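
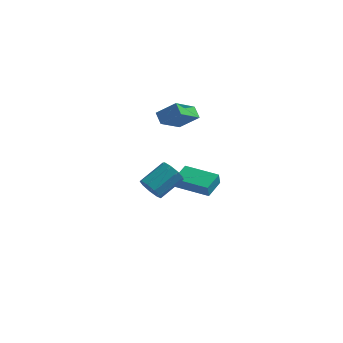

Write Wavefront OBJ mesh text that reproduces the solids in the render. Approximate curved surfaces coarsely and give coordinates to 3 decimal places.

v -2.142 3.156 -3.281
v -2.18 2.989 -2.5
v -1.813 4.443 -2.99
v -1.852 4.276 -2.208
v -0.048 2.624 -3.292
v -0.087 2.457 -2.51
v 0.28 3.911 -3
v 0.242 3.744 -2.219
v -2.722 1.283 4.005
v -1.629 1.407 4.887
v -2.038 2.664 2.963
v -0.945 2.788 3.846
v -2.295 0.732 3.554
v -1.202 0.856 4.437
v -1.611 2.113 2.513
v -0.518 2.237 3.395
v -1.536 -4.048 1.694
v -0.951 -4.151 1.188
v -0.039 -2.955 2.001
v -0.624 -2.852 2.506
v -1.284 -3.775 1.008
v -0.372 -2.579 1.821
v -1.735 -3.527 1.149
v -0.822 -2.33 1.961
v -2.093 -3.522 1.544
v -1.18 -2.326 2.357
v -2.19 -3.764 2.01
v -1.278 -2.568 2.823
v -1.982 -4.139 2.327
v -1.069 -2.942 3.14
v -1.565 -4.471 2.348
v -0.652 -3.275 3.161
v -1.134 -4.605 2.063
v -0.222 -3.409 2.876
v -0.892 -4.479 1.605
v 0.02 -3.283 2.417
f 2 4 1
f 5 2 1
f 1 4 3
f 3 5 1
f 2 8 4
f 6 2 5
f 6 8 2
f 4 8 3
f 7 5 3
f 3 8 7
f 7 6 5
f 8 6 7
f 10 12 9
f 13 10 9
f 9 12 11
f 11 13 9
f 10 16 12
f 14 10 13
f 14 16 10
f 12 16 11
f 15 13 11
f 11 16 15
f 15 14 13
f 16 14 15
f 18 17 21
f 18 21 19
f 19 21 22
f 19 22 20
f 21 17 23
f 21 23 22
f 22 23 24
f 22 24 20
f 23 17 25
f 23 25 24
f 24 25 26
f 24 26 20
f 25 17 27
f 25 27 26
f 26 27 28
f 26 28 20
f 27 17 29
f 27 29 28
f 28 29 30
f 28 30 20
f 29 17 31
f 29 31 30
f 30 31 32
f 30 32 20
f 31 17 33
f 31 33 32
f 32 33 34
f 32 34 20
f 33 17 35
f 33 35 34
f 34 35 36
f 34 36 20
f 35 17 18
f 35 18 36
f 36 18 19
f 36 19 20



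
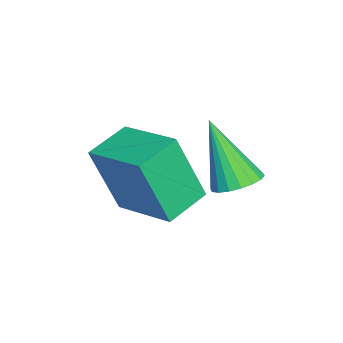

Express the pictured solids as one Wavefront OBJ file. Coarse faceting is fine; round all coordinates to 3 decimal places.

v 1.391 2.426 2.466
v 1.807 1.83 2.327
v 0.809 1.574 4.374
v 2.017 2.032 2.481
v 2.103 2.312 2.632
v 2.048 2.614 2.75
v 1.863 2.879 2.812
v 1.584 3.055 2.805
v 1.267 3.106 2.731
v 0.975 3.022 2.605
v 0.765 2.82 2.451
v 0.679 2.54 2.299
v 0.734 2.238 2.181
v 0.92 1.973 2.119
v 1.198 1.797 2.126
v 1.515 1.747 2.2
v 2.95 -0.358 2.319
v 3.039 -1.098 4.357
v 1.859 0.356 2.626
v 1.947 -0.384 4.664
v 4.073 1.144 2.816
v 4.161 0.404 4.854
v 2.981 1.858 3.123
v 3.07 1.118 5.161
f 2 1 4
f 2 4 3
f 4 1 5
f 4 5 3
f 5 1 6
f 5 6 3
f 6 1 7
f 6 7 3
f 7 1 8
f 7 8 3
f 8 1 9
f 8 9 3
f 9 1 10
f 9 10 3
f 10 1 11
f 10 11 3
f 11 1 12
f 11 12 3
f 12 1 13
f 12 13 3
f 13 1 14
f 13 14 3
f 14 1 15
f 14 15 3
f 15 1 16
f 15 16 3
f 16 1 2
f 16 2 3
f 18 20 17
f 21 18 17
f 17 20 19
f 19 21 17
f 18 24 20
f 22 18 21
f 22 24 18
f 20 24 19
f 23 21 19
f 19 24 23
f 23 22 21
f 24 22 23



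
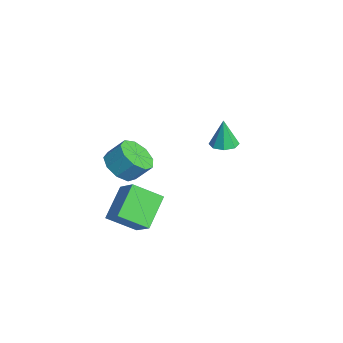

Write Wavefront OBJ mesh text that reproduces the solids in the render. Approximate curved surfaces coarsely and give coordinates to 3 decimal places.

v 1.404 -2.381 -1.296
v 2.475 -2.046 -0.459
v 1.665 -1.02 -2.174
v 2.736 -0.685 -1.337
v 2.584 -3.335 -2.423
v 3.655 -3 -1.586
v 2.845 -1.974 -3.301
v 3.916 -1.639 -2.464
v 0.164 -2.108 -0.787
v 0.599 -1.489 -1.455
v 0.892 -0.752 -0.581
v 0.456 -1.372 0.087
v -0.066 -1.32 -1.375
v 0.227 -0.583 -0.501
v -0.624 -1.52 -1.02
v -0.331 -0.783 -0.146
v -0.813 -1.995 -0.555
v -0.52 -1.258 0.319
v -0.545 -2.524 -0.2
v -0.253 -1.787 0.674
v 0.054 -2.858 -0.119
v 0.347 -2.121 0.755
v 0.705 -2.841 -0.35
v 0.997 -2.104 0.524
v 1.102 -2.482 -0.786
v 1.395 -1.745 0.088
v 1.061 -1.948 -1.223
v 1.353 -1.211 -0.349
v -2.957 3.672 -2.154
v -2.31 4.03 -2.113
v -3.043 3.648 -0.566
v -2.753 4.383 -2.132
v -3.315 4.32 -2.163
v -3.667 3.877 -2.189
v -3.603 3.314 -2.194
v -3.16 2.961 -2.176
v -2.599 3.025 -2.144
v -2.247 3.468 -2.118
f 2 4 1
f 5 2 1
f 1 4 3
f 3 5 1
f 2 8 4
f 6 2 5
f 6 8 2
f 4 8 3
f 7 5 3
f 3 8 7
f 7 6 5
f 8 6 7
f 10 9 13
f 10 13 11
f 11 13 14
f 11 14 12
f 13 9 15
f 13 15 14
f 14 15 16
f 14 16 12
f 15 9 17
f 15 17 16
f 16 17 18
f 16 18 12
f 17 9 19
f 17 19 18
f 18 19 20
f 18 20 12
f 19 9 21
f 19 21 20
f 20 21 22
f 20 22 12
f 21 9 23
f 21 23 22
f 22 23 24
f 22 24 12
f 23 9 25
f 23 25 24
f 24 25 26
f 24 26 12
f 25 9 27
f 25 27 26
f 26 27 28
f 26 28 12
f 27 9 10
f 27 10 28
f 28 10 11
f 28 11 12
f 30 29 32
f 30 32 31
f 32 29 33
f 32 33 31
f 33 29 34
f 33 34 31
f 34 29 35
f 34 35 31
f 35 29 36
f 35 36 31
f 36 29 37
f 36 37 31
f 37 29 38
f 37 38 31
f 38 29 30
f 38 30 31



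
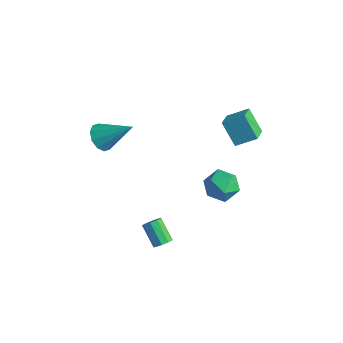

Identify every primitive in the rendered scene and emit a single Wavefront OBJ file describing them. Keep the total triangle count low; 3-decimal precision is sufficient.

v 2.883 2.869 1.915
v 1.885 2.817 3.165
v 3.631 3.739 2.548
v 2.633 3.687 3.798
v 3.567 1.913 2.422
v 2.569 1.861 3.672
v 4.315 2.783 3.055
v 3.317 2.731 4.305
v 3.528 1.826 -1.558
v 4.269 1.691 -0.794
v 2.471 0.729 -0.726
v 3.212 0.594 0.038
v 2.705 1.534 -0.057
v 3.358 2.212 -0.572
v 3.382 0.208 -0.948
v 4.035 0.886 -1.463
v 4.179 0.691 -0.418
v 3.761 1.511 0.133
v 2.979 0.909 -1.653
v 2.561 1.729 -1.102
v 2.716 -2.229 -4.139
v 2.998 -2.558 -3.784
v 1.907 -2.439 -2.806
v 1.624 -2.111 -3.161
v 3.091 -2.191 -3.725
v 2 -2.072 -2.747
v 3.008 -1.842 -3.86
v 1.917 -1.723 -2.882
v 2.788 -1.674 -4.125
v 1.697 -1.555 -3.148
v 2.535 -1.767 -4.397
v 1.443 -1.648 -3.419
v 2.366 -2.076 -4.548
v 1.274 -1.957 -3.57
v 2.361 -2.456 -4.508
v 1.269 -2.338 -3.53
v 2.521 -2.731 -4.295
v 1.43 -2.612 -3.317
v 2.773 -2.771 -4.009
v 1.682 -2.652 -3.031
v -1.45 -2.955 2.438
v -0.901 -3.655 2.41
v -0.07 -1.925 3.742
v -0.765 -3.316 1.999
v -0.891 -2.839 1.755
v -1.23 -2.407 1.772
v -1.653 -2.183 2.043
v -1.999 -2.255 2.465
v -2.135 -2.594 2.877
v -2.009 -3.071 3.12
v -1.67 -3.503 3.103
v -1.247 -3.727 2.832
f 2 4 1
f 5 2 1
f 1 4 3
f 3 5 1
f 2 8 4
f 6 2 5
f 6 8 2
f 4 8 3
f 7 5 3
f 3 8 7
f 7 6 5
f 8 6 7
f 9 20 14
f 9 14 10
f 9 10 16
f 9 16 19
f 9 19 20
f 10 14 18
f 14 20 13
f 20 19 11
f 19 16 15
f 16 10 17
f 12 18 13
f 12 13 11
f 12 11 15
f 12 15 17
f 12 17 18
f 13 18 14
f 11 13 20
f 15 11 19
f 17 15 16
f 18 17 10
f 22 21 25
f 22 25 23
f 23 25 26
f 23 26 24
f 25 21 27
f 25 27 26
f 26 27 28
f 26 28 24
f 27 21 29
f 27 29 28
f 28 29 30
f 28 30 24
f 29 21 31
f 29 31 30
f 30 31 32
f 30 32 24
f 31 21 33
f 31 33 32
f 32 33 34
f 32 34 24
f 33 21 35
f 33 35 34
f 34 35 36
f 34 36 24
f 35 21 37
f 35 37 36
f 36 37 38
f 36 38 24
f 37 21 39
f 37 39 38
f 38 39 40
f 38 40 24
f 39 21 22
f 39 22 40
f 40 22 23
f 40 23 24
f 42 41 44
f 42 44 43
f 44 41 45
f 44 45 43
f 45 41 46
f 45 46 43
f 46 41 47
f 46 47 43
f 47 41 48
f 47 48 43
f 48 41 49
f 48 49 43
f 49 41 50
f 49 50 43
f 50 41 51
f 50 51 43
f 51 41 52
f 51 52 43
f 52 41 42
f 52 42 43



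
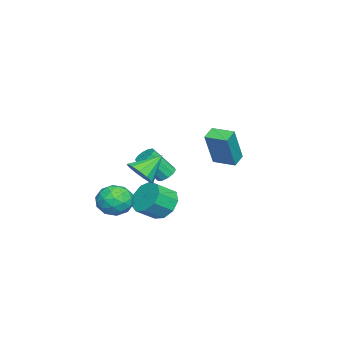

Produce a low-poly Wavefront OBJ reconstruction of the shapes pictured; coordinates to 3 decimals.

v 1.884 3.206 2.718
v 2.708 2.973 4.7
v 2.194 4.397 2.729
v 3.018 4.163 4.712
v 2.622 3.017 2.388
v 3.446 2.783 4.371
v 2.932 4.207 2.4
v 3.756 3.974 4.382
v -0.953 -1.754 -0.49
v -0.183 -1.546 0.027
v -1.907 -0.806 0.55
v -0.219 -1.167 -0.35
v -0.487 -0.975 -0.772
v -0.903 -1.03 -1.104
v -1.335 -1.315 -1.241
v -1.646 -1.739 -1.139
v -1.737 -2.168 -0.832
v -1.578 -2.465 -0.416
v -1.221 -2.536 -0.023
v -0.779 -2.359 0.221
v -0.392 -1.99 0.24
v -0.532 -2.05 -2.235
v 0.523 -1.854 -2.231
v -0.223 -3.726 -1.909
v 0.832 -3.53 -1.905
v 0.213 -3.148 -1.117
v 0.022 -2.112 -1.319
v 0.278 -3.468 -2.821
v 0.087 -2.432 -3.023
v 1.023 -2.731 -2.594
v 0.983 -2.533 -1.541
v -0.683 -3.047 -2.599
v -0.723 -2.849 -1.546
v -0.032 -1.805 -2.262
v 0.332 -3.775 -1.878
v -0.032 -3.55 -1.415
v 0.588 -3.436 -1.413
v -0.326 -1.956 -1.725
v 0.294 -1.842 -1.723
v 0.112 -2.602 -1.068
v 0.006 -3.738 -2.417
v 0.626 -3.624 -2.415
v -0.288 -2.144 -2.727
v 0.332 -2.03 -2.725
v 0.188 -2.978 -3.072
v 0.882 -2.205 -2.473
v 1.064 -3.19 -2.281
v 0.738 -3.154 -2.82
v 0.626 -2.545 -2.938
v 0.859 -2.089 -1.854
v 1.041 -3.074 -1.662
v 0.677 -2.85 -1.199
v 0.565 -2.241 -1.317
v 1.153 -2.604 -2.067
v -0.741 -2.506 -2.478
v -0.559 -3.491 -2.286
v -0.265 -3.339 -2.823
v -0.377 -2.73 -2.941
v -0.764 -2.39 -1.859
v -0.582 -3.375 -1.667
v -0.326 -3.035 -1.202
v -0.438 -2.426 -1.32
v -0.853 -2.976 -2.073
v -1.862 -0.707 -2.993
v -1.343 -1.069 -3.868
v -0.58 -1.875 -3.082
v -1.098 -1.513 -2.207
v -0.996 -0.476 -3.597
v -0.233 -1.282 -2.811
v -1.055 0.009 -3.043
v -0.291 -0.797 -2.257
v -1.49 0.159 -2.465
v -0.727 -0.647 -1.679
v -2.1 -0.096 -2.135
v -1.337 -0.902 -1.349
v -2.598 -0.637 -2.206
v -1.835 -1.443 -1.42
v -2.751 -1.211 -2.645
v -1.988 -2.017 -1.859
v -2.489 -1.549 -3.247
v -1.725 -2.355 -2.461
v -1.932 -1.493 -3.73
v -1.169 -2.299 -2.944
v -4.154 -1.207 -1.839
v -3.755 -1.551 -2.203
v -3.327 -2.638 -0.704
v -3.726 -2.293 -0.341
v -3.55 -1.252 -2.045
v -3.122 -2.339 -0.546
v -3.575 -0.936 -1.808
v -3.147 -2.023 -0.31
v -3.821 -0.723 -1.584
v -3.393 -1.81 -0.085
v -4.195 -0.695 -1.457
v -3.767 -1.782 0.042
v -4.553 -0.862 -1.476
v -4.125 -1.949 0.023
v -4.758 -1.161 -1.634
v -4.33 -2.248 -0.135
v -4.733 -1.477 -1.87
v -4.305 -2.564 -0.372
v -4.487 -1.69 -2.095
v -4.059 -2.777 -0.596
v -4.113 -1.718 -2.222
v -3.685 -2.805 -0.723
f 2 4 1
f 5 2 1
f 1 4 3
f 3 5 1
f 2 8 4
f 6 2 5
f 6 8 2
f 4 8 3
f 7 5 3
f 3 8 7
f 7 6 5
f 8 6 7
f 10 9 12
f 10 12 11
f 12 9 13
f 12 13 11
f 13 9 14
f 13 14 11
f 14 9 15
f 14 15 11
f 15 9 16
f 15 16 11
f 16 9 17
f 16 17 11
f 17 9 18
f 17 18 11
f 18 9 19
f 18 19 11
f 19 9 20
f 19 20 11
f 20 9 21
f 20 21 11
f 21 9 10
f 21 10 11
f 22 59 38
f 59 33 62
f 38 62 27
f 59 62 38
f 22 38 34
f 38 27 39
f 34 39 23
f 38 39 34
f 22 34 43
f 34 23 44
f 43 44 29
f 34 44 43
f 22 43 55
f 43 29 58
f 55 58 32
f 43 58 55
f 22 55 59
f 55 32 63
f 59 63 33
f 55 63 59
f 23 39 50
f 39 27 53
f 50 53 31
f 39 53 50
f 27 62 40
f 62 33 61
f 40 61 26
f 62 61 40
f 33 63 60
f 63 32 56
f 60 56 24
f 63 56 60
f 32 58 57
f 58 29 45
f 57 45 28
f 58 45 57
f 29 44 49
f 44 23 46
f 49 46 30
f 44 46 49
f 25 51 37
f 51 31 52
f 37 52 26
f 51 52 37
f 25 37 35
f 37 26 36
f 35 36 24
f 37 36 35
f 25 35 42
f 35 24 41
f 42 41 28
f 35 41 42
f 25 42 47
f 42 28 48
f 47 48 30
f 42 48 47
f 25 47 51
f 47 30 54
f 51 54 31
f 47 54 51
f 26 52 40
f 52 31 53
f 40 53 27
f 52 53 40
f 24 36 60
f 36 26 61
f 60 61 33
f 36 61 60
f 28 41 57
f 41 24 56
f 57 56 32
f 41 56 57
f 30 48 49
f 48 28 45
f 49 45 29
f 48 45 49
f 31 54 50
f 54 30 46
f 50 46 23
f 54 46 50
f 65 64 68
f 65 68 66
f 66 68 69
f 66 69 67
f 68 64 70
f 68 70 69
f 69 70 71
f 69 71 67
f 70 64 72
f 70 72 71
f 71 72 73
f 71 73 67
f 72 64 74
f 72 74 73
f 73 74 75
f 73 75 67
f 74 64 76
f 74 76 75
f 75 76 77
f 75 77 67
f 76 64 78
f 76 78 77
f 77 78 79
f 77 79 67
f 78 64 80
f 78 80 79
f 79 80 81
f 79 81 67
f 80 64 82
f 80 82 81
f 81 82 83
f 81 83 67
f 82 64 65
f 82 65 83
f 83 65 66
f 83 66 67
f 85 84 88
f 85 88 86
f 86 88 89
f 86 89 87
f 88 84 90
f 88 90 89
f 89 90 91
f 89 91 87
f 90 84 92
f 90 92 91
f 91 92 93
f 91 93 87
f 92 84 94
f 92 94 93
f 93 94 95
f 93 95 87
f 94 84 96
f 94 96 95
f 95 96 97
f 95 97 87
f 96 84 98
f 96 98 97
f 97 98 99
f 97 99 87
f 98 84 100
f 98 100 99
f 99 100 101
f 99 101 87
f 100 84 102
f 100 102 101
f 101 102 103
f 101 103 87
f 102 84 104
f 102 104 103
f 103 104 105
f 103 105 87
f 104 84 85
f 104 85 105
f 105 85 86
f 105 86 87



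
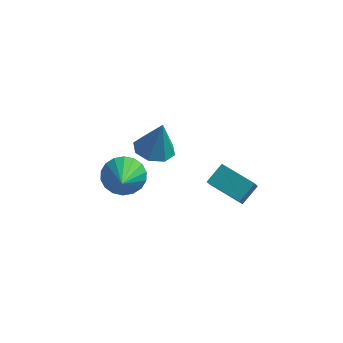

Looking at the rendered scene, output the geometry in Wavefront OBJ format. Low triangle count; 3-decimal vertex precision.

v 1.371 -3.754 1.637
v 1.817 -2.949 2.258
v 1.379 -3.231 0.954
v 1.825 -2.426 1.575
v 2.955 -4.314 1.225
v 3.401 -3.509 1.846
v 2.963 -3.791 0.542
v 3.409 -2.986 1.163
v -1.113 -3.181 2.756
v -0.483 -2.506 2.584
v -0.747 -3.099 4.424
v -1.139 -2.243 2.715
v -1.781 -2.529 2.87
v -2.031 -3.198 2.958
v -1.744 -3.857 2.928
v -1.087 -4.12 2.797
v -0.446 -3.833 2.642
v -0.195 -3.165 2.553
v -2.783 -2.345 -0.389
v -1.841 -1.968 -0.215
v -2.317 -4.035 0.749
v -2.084 -1.799 0.135
v -2.466 -1.739 0.381
v -2.911 -1.799 0.474
v -3.331 -1.967 0.396
v -3.642 -2.21 0.163
v -3.782 -2.479 -0.179
v -3.725 -2.723 -0.564
v -3.482 -2.891 -0.913
v -3.1 -2.952 -1.159
v -2.655 -2.892 -1.253
v -2.236 -2.724 -1.175
v -1.925 -2.481 -0.942
v -1.784 -2.211 -0.599
f 2 4 1
f 5 2 1
f 1 4 3
f 3 5 1
f 2 8 4
f 6 2 5
f 6 8 2
f 4 8 3
f 7 5 3
f 3 8 7
f 7 6 5
f 8 6 7
f 10 9 12
f 10 12 11
f 12 9 13
f 12 13 11
f 13 9 14
f 13 14 11
f 14 9 15
f 14 15 11
f 15 9 16
f 15 16 11
f 16 9 17
f 16 17 11
f 17 9 18
f 17 18 11
f 18 9 10
f 18 10 11
f 20 19 22
f 20 22 21
f 22 19 23
f 22 23 21
f 23 19 24
f 23 24 21
f 24 19 25
f 24 25 21
f 25 19 26
f 25 26 21
f 26 19 27
f 26 27 21
f 27 19 28
f 27 28 21
f 28 19 29
f 28 29 21
f 29 19 30
f 29 30 21
f 30 19 31
f 30 31 21
f 31 19 32
f 31 32 21
f 32 19 33
f 32 33 21
f 33 19 34
f 33 34 21
f 34 19 20
f 34 20 21



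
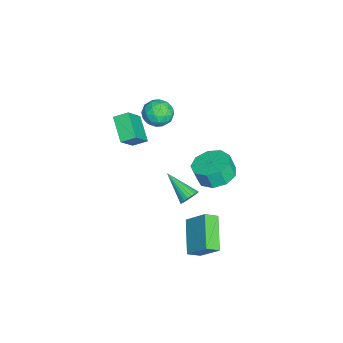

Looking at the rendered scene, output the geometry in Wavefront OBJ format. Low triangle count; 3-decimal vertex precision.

v 1.754 0.641 1.415
v 2.818 0.537 1.369
v 2.83 0.215 2.379
v 1.766 0.319 2.425
v 2.641 1.214 1.587
v 2.654 0.892 2.597
v 2.049 1.622 1.724
v 2.062 1.3 2.734
v 1.319 1.571 1.717
v 1.332 1.249 2.727
v 0.793 1.085 1.568
v 0.805 0.763 2.578
v 0.716 0.391 1.348
v 0.728 0.069 2.358
v 1.124 -0.186 1.159
v 1.137 -0.508 2.169
v 1.828 -0.376 1.09
v 1.84 -0.698 2.1
v 2.497 -0.09 1.173
v 2.509 -0.412 2.183
v 1.39 -0.267 -3.149
v 1.731 -0.935 -2.707
v 1.91 0.767 -1.987
v 2.251 0.099 -1.546
v 3.229 -0.019 -4.194
v 3.57 -0.687 -3.753
v 3.749 1.015 -3.033
v 4.09 0.347 -2.591
v -3.553 -2.318 0.803
v -2.759 -2.379 1.293
v -4.061 -3.581 1.467
v -3.267 -3.642 1.957
v -3.876 -2.955 2.138
v -3.562 -2.175 1.727
v -3.258 -3.785 1.033
v -2.944 -3.005 0.622
v -2.576 -3.286 1.435
v -2.958 -2.773 2.119
v -3.862 -3.187 0.641
v -4.244 -2.674 1.325
v -3.112 -2.238 0.99
v -3.708 -3.722 1.77
v -4.067 -3.319 1.876
v -3.6 -3.355 2.165
v -3.584 -2.118 1.245
v -3.117 -2.154 1.533
v -3.774 -2.492 2.03
v -3.703 -3.806 1.227
v -3.236 -3.842 1.515
v -3.22 -2.605 0.595
v -2.753 -2.641 0.884
v -3.046 -3.468 0.73
v -2.537 -2.807 1.362
v -2.836 -3.549 1.752
v -2.83 -3.633 1.208
v -2.646 -3.174 0.967
v -2.762 -2.505 1.763
v -3.06 -3.248 2.153
v -3.419 -2.844 2.259
v -3.234 -2.385 2.018
v -2.654 -3.038 1.847
v -3.76 -2.712 0.607
v -4.058 -3.455 0.997
v -3.586 -3.575 0.742
v -3.401 -3.116 0.501
v -3.984 -2.411 1.008
v -4.283 -3.153 1.398
v -4.174 -2.786 1.793
v -3.99 -2.327 1.552
v -4.166 -2.922 0.913
v 3.99 -0.529 1.62
v 4.467 -0.755 1.836
v 2.99 -1.771 2.54
v 4.413 -0.591 1.998
v 4.285 -0.416 2.095
v 4.107 -0.261 2.11
v 3.908 -0.152 2.04
v 3.723 -0.109 1.898
v 3.585 -0.138 1.708
v 3.516 -0.235 1.502
v 3.53 -0.383 1.318
v 3.623 -0.556 1.185
v 3.78 -0.725 1.128
v 3.973 -0.859 1.156
v 4.169 -0.937 1.264
v 4.334 -0.944 1.434
v 4.439 -0.88 1.636
v -0.853 -4.394 2.977
v 0.167 -4.871 4.21
v -0.94 -3.613 3.351
v 0.08 -4.091 4.584
v 0.42 -3.849 2.136
v 1.44 -4.327 3.369
v 0.333 -3.069 2.51
v 1.353 -3.546 3.743
f 2 1 5
f 2 5 3
f 3 5 6
f 3 6 4
f 5 1 7
f 5 7 6
f 6 7 8
f 6 8 4
f 7 1 9
f 7 9 8
f 8 9 10
f 8 10 4
f 9 1 11
f 9 11 10
f 10 11 12
f 10 12 4
f 11 1 13
f 11 13 12
f 12 13 14
f 12 14 4
f 13 1 15
f 13 15 14
f 14 15 16
f 14 16 4
f 15 1 17
f 15 17 16
f 16 17 18
f 16 18 4
f 17 1 19
f 17 19 18
f 18 19 20
f 18 20 4
f 19 1 2
f 19 2 20
f 20 2 3
f 20 3 4
f 22 24 21
f 25 22 21
f 21 24 23
f 23 25 21
f 22 28 24
f 26 22 25
f 26 28 22
f 24 28 23
f 27 25 23
f 23 28 27
f 27 26 25
f 28 26 27
f 29 66 45
f 66 40 69
f 45 69 34
f 66 69 45
f 29 45 41
f 45 34 46
f 41 46 30
f 45 46 41
f 29 41 50
f 41 30 51
f 50 51 36
f 41 51 50
f 29 50 62
f 50 36 65
f 62 65 39
f 50 65 62
f 29 62 66
f 62 39 70
f 66 70 40
f 62 70 66
f 30 46 57
f 46 34 60
f 57 60 38
f 46 60 57
f 34 69 47
f 69 40 68
f 47 68 33
f 69 68 47
f 40 70 67
f 70 39 63
f 67 63 31
f 70 63 67
f 39 65 64
f 65 36 52
f 64 52 35
f 65 52 64
f 36 51 56
f 51 30 53
f 56 53 37
f 51 53 56
f 32 58 44
f 58 38 59
f 44 59 33
f 58 59 44
f 32 44 42
f 44 33 43
f 42 43 31
f 44 43 42
f 32 42 49
f 42 31 48
f 49 48 35
f 42 48 49
f 32 49 54
f 49 35 55
f 54 55 37
f 49 55 54
f 32 54 58
f 54 37 61
f 58 61 38
f 54 61 58
f 33 59 47
f 59 38 60
f 47 60 34
f 59 60 47
f 31 43 67
f 43 33 68
f 67 68 40
f 43 68 67
f 35 48 64
f 48 31 63
f 64 63 39
f 48 63 64
f 37 55 56
f 55 35 52
f 56 52 36
f 55 52 56
f 38 61 57
f 61 37 53
f 57 53 30
f 61 53 57
f 72 71 74
f 72 74 73
f 74 71 75
f 74 75 73
f 75 71 76
f 75 76 73
f 76 71 77
f 76 77 73
f 77 71 78
f 77 78 73
f 78 71 79
f 78 79 73
f 79 71 80
f 79 80 73
f 80 71 81
f 80 81 73
f 81 71 82
f 81 82 73
f 82 71 83
f 82 83 73
f 83 71 84
f 83 84 73
f 84 71 85
f 84 85 73
f 85 71 86
f 85 86 73
f 86 71 87
f 86 87 73
f 87 71 72
f 87 72 73
f 89 91 88
f 92 89 88
f 88 91 90
f 90 92 88
f 89 95 91
f 93 89 92
f 93 95 89
f 91 95 90
f 94 92 90
f 90 95 94
f 94 93 92
f 95 93 94



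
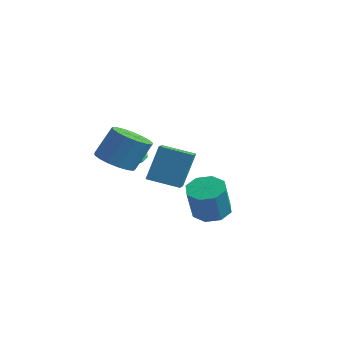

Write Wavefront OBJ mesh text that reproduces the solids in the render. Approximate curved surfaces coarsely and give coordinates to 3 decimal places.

v 3.206 -0.04 -3.29
v 4.068 0.382 -3.293
v 4.436 -0.359 -1.593
v 3.574 -0.78 -1.59
v 3.548 0.807 -2.995
v 3.916 0.067 -1.295
v 2.828 0.736 -2.87
v 3.196 -0.004 -1.17
v 2.329 0.211 -2.991
v 2.697 -0.53 -1.291
v 2.344 -0.461 -3.287
v 2.712 -1.202 -1.587
v 2.864 -0.887 -3.585
v 3.232 -1.627 -1.885
v 3.584 -0.816 -3.71
v 3.952 -1.556 -2.01
v 4.083 -0.29 -3.589
v 4.451 -1.031 -1.889
v -2.238 0.091 -1.49
v -1.633 0.406 -1.388
v -2.122 -0.491 -0.39
v -1.94 0.653 -1.225
v -2.36 0.686 -1.163
v -2.734 0.491 -1.226
v -2.919 0.143 -1.39
v -2.843 -0.224 -1.593
v -2.537 -0.472 -1.756
v -2.116 -0.504 -1.818
v -1.742 -0.31 -1.754
v -1.558 0.038 -1.59
v -0.808 -2.381 -0.755
v -0.186 -1.669 -1.257
v 0.209 -0.907 0.314
v -0.412 -1.619 0.815
v -0.647 -1.446 -1.25
v -0.252 -0.684 0.321
v -1.144 -1.437 -1.129
v -0.749 -0.675 0.442
v -1.565 -1.644 -0.923
v -1.17 -0.882 0.648
v -1.812 -2.02 -0.678
v -1.417 -1.258 0.893
v -1.829 -2.479 -0.451
v -1.434 -1.717 1.12
v -1.612 -2.915 -0.294
v -1.217 -2.153 1.277
v -1.21 -3.229 -0.243
v -0.815 -2.467 1.328
v -0.717 -3.349 -0.309
v -0.322 -2.587 1.262
v -0.244 -3.247 -0.477
v 0.151 -2.485 1.094
v 0.1 -2.947 -0.709
v 0.495 -2.185 0.862
v 0.235 -2.517 -0.952
v 0.631 -1.755 0.619
v 0.132 -2.056 -1.15
v 0.528 -1.294 0.421
v -2.722 1.259 -3.38
v -2.621 2.035 -1.377
v -3.361 2.058 -3.657
v -3.26 2.834 -1.655
v -1.32 2.226 -3.825
v -1.219 3.002 -1.823
v -1.959 3.025 -4.103
v -1.858 3.801 -2.1
f 2 1 5
f 2 5 3
f 3 5 6
f 3 6 4
f 5 1 7
f 5 7 6
f 6 7 8
f 6 8 4
f 7 1 9
f 7 9 8
f 8 9 10
f 8 10 4
f 9 1 11
f 9 11 10
f 10 11 12
f 10 12 4
f 11 1 13
f 11 13 12
f 12 13 14
f 12 14 4
f 13 1 15
f 13 15 14
f 14 15 16
f 14 16 4
f 15 1 17
f 15 17 16
f 16 17 18
f 16 18 4
f 17 1 2
f 17 2 18
f 18 2 3
f 18 3 4
f 20 19 22
f 20 22 21
f 22 19 23
f 22 23 21
f 23 19 24
f 23 24 21
f 24 19 25
f 24 25 21
f 25 19 26
f 25 26 21
f 26 19 27
f 26 27 21
f 27 19 28
f 27 28 21
f 28 19 29
f 28 29 21
f 29 19 30
f 29 30 21
f 30 19 20
f 30 20 21
f 32 31 35
f 32 35 33
f 33 35 36
f 33 36 34
f 35 31 37
f 35 37 36
f 36 37 38
f 36 38 34
f 37 31 39
f 37 39 38
f 38 39 40
f 38 40 34
f 39 31 41
f 39 41 40
f 40 41 42
f 40 42 34
f 41 31 43
f 41 43 42
f 42 43 44
f 42 44 34
f 43 31 45
f 43 45 44
f 44 45 46
f 44 46 34
f 45 31 47
f 45 47 46
f 46 47 48
f 46 48 34
f 47 31 49
f 47 49 48
f 48 49 50
f 48 50 34
f 49 31 51
f 49 51 50
f 50 51 52
f 50 52 34
f 51 31 53
f 51 53 52
f 52 53 54
f 52 54 34
f 53 31 55
f 53 55 54
f 54 55 56
f 54 56 34
f 55 31 57
f 55 57 56
f 56 57 58
f 56 58 34
f 57 31 32
f 57 32 58
f 58 32 33
f 58 33 34
f 60 62 59
f 63 60 59
f 59 62 61
f 61 63 59
f 60 66 62
f 64 60 63
f 64 66 60
f 62 66 61
f 65 63 61
f 61 66 65
f 65 64 63
f 66 64 65



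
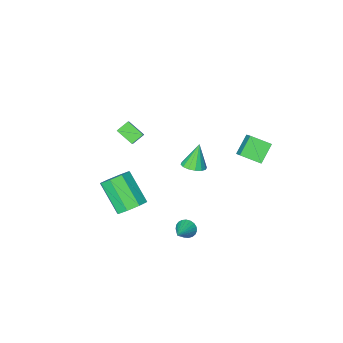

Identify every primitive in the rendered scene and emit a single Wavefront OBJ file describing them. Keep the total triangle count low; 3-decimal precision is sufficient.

v 0.575 -3.145 1.084
v 0.996 -4.072 1.7
v -0.143 -3.169 1.539
v 0.279 -4.096 2.155
v 0.961 -2.544 1.725
v 1.383 -3.471 2.341
v 0.244 -2.568 2.18
v 0.665 -3.495 2.796
v -4.248 0.833 2.804
v -3.772 1.957 3.791
v -5.107 1.62 2.323
v -4.631 2.743 3.311
v -3.349 1.257 1.889
v -2.873 2.38 2.877
v -4.208 2.043 1.409
v -3.732 3.167 2.396
v -1.15 0.495 1.23
v -0.755 -0.107 1.252
v -1.67 0.205 2.65
v -0.533 0.16 1.387
v -0.476 0.516 1.481
v -0.599 0.867 1.508
v -0.87 1.118 1.46
v -1.217 1.202 1.35
v -1.545 1.097 1.208
v -1.767 0.83 1.072
v -1.824 0.474 0.979
v -1.701 0.124 0.952
v -1.43 -0.127 1
v -1.083 -0.212 1.11
v 2.862 0.906 -0.164
v 3.773 1.031 -0.155
v 3.97 -0.501 1.312
v 3.058 -0.626 1.304
v 3.441 1.437 0.314
v 3.638 -0.094 1.781
v 2.77 1.533 0.503
v 2.966 0.001 1.97
v 2.152 1.261 0.302
v 2.349 -0.271 1.769
v 1.95 0.781 -0.172
v 2.147 -0.751 1.295
v 2.282 0.374 -0.641
v 2.479 -1.157 0.826
v 2.954 0.279 -0.83
v 3.15 -1.253 0.637
v 3.571 0.551 -0.629
v 3.768 -0.981 0.838
v 0.467 2.49 -1.849
v 0.817 2.429 -2.333
v 1.493 3.31 -1.211
v 0.687 2.635 -2.388
v 0.52 2.815 -2.351
v 0.343 2.94 -2.227
v 0.187 2.987 -2.037
v 0.08 2.948 -1.815
v 0.04 2.83 -1.599
v 0.074 2.653 -1.426
v 0.175 2.448 -1.327
v 0.327 2.25 -1.317
v 0.504 2.094 -1.4
v 0.673 2.007 -1.56
v 0.808 2.003 -1.771
v 0.883 2.083 -1.995
v 0.886 2.234 -2.193
f 2 4 1
f 5 2 1
f 1 4 3
f 3 5 1
f 2 8 4
f 6 2 5
f 6 8 2
f 4 8 3
f 7 5 3
f 3 8 7
f 7 6 5
f 8 6 7
f 10 12 9
f 13 10 9
f 9 12 11
f 11 13 9
f 10 16 12
f 14 10 13
f 14 16 10
f 12 16 11
f 15 13 11
f 11 16 15
f 15 14 13
f 16 14 15
f 18 17 20
f 18 20 19
f 20 17 21
f 20 21 19
f 21 17 22
f 21 22 19
f 22 17 23
f 22 23 19
f 23 17 24
f 23 24 19
f 24 17 25
f 24 25 19
f 25 17 26
f 25 26 19
f 26 17 27
f 26 27 19
f 27 17 28
f 27 28 19
f 28 17 29
f 28 29 19
f 29 17 30
f 29 30 19
f 30 17 18
f 30 18 19
f 32 31 35
f 32 35 33
f 33 35 36
f 33 36 34
f 35 31 37
f 35 37 36
f 36 37 38
f 36 38 34
f 37 31 39
f 37 39 38
f 38 39 40
f 38 40 34
f 39 31 41
f 39 41 40
f 40 41 42
f 40 42 34
f 41 31 43
f 41 43 42
f 42 43 44
f 42 44 34
f 43 31 45
f 43 45 44
f 44 45 46
f 44 46 34
f 45 31 47
f 45 47 46
f 46 47 48
f 46 48 34
f 47 31 32
f 47 32 48
f 48 32 33
f 48 33 34
f 50 49 52
f 50 52 51
f 52 49 53
f 52 53 51
f 53 49 54
f 53 54 51
f 54 49 55
f 54 55 51
f 55 49 56
f 55 56 51
f 56 49 57
f 56 57 51
f 57 49 58
f 57 58 51
f 58 49 59
f 58 59 51
f 59 49 60
f 59 60 51
f 60 49 61
f 60 61 51
f 61 49 62
f 61 62 51
f 62 49 63
f 62 63 51
f 63 49 64
f 63 64 51
f 64 49 65
f 64 65 51
f 65 49 50
f 65 50 51



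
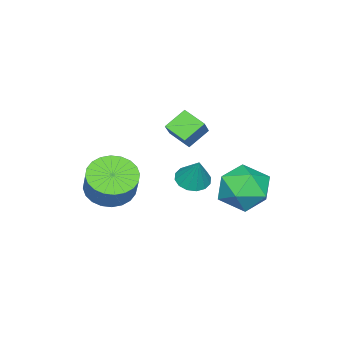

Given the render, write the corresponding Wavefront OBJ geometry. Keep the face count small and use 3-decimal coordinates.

v 0.608 -0.378 -3.241
v 1.009 0.014 -3.528
v 0.952 0.078 -2.139
v 0.729 0.18 -3.508
v 0.416 0.196 -3.418
v 0.155 0.058 -3.279
v 0.015 -0.196 -3.131
v 0.034 -0.499 -3.011
v 0.207 -0.77 -2.954
v 0.488 -0.935 -2.973
v 0.801 -0.951 -3.064
v 1.062 -0.813 -3.202
v 1.202 -0.559 -3.351
v 1.182 -0.256 -3.47
v 1.1 -0.223 -1.42
v 1.003 -1.049 -1.051
v 0.399 0.106 -0.871
v 0.301 -0.72 -0.501
v 1.779 0.02 -0.699
v 1.681 -0.806 -0.329
v 1.077 0.349 -0.149
v 0.98 -0.477 0.22
v 3.188 -1.995 -2.866
v 3.947 -1.83 -3.301
v 4.41 -1.399 -2.329
v 3.652 -1.565 -1.894
v 3.774 -1.532 -3.351
v 4.238 -1.102 -2.378
v 3.512 -1.306 -3.326
v 3.976 -0.875 -2.354
v 3.201 -1.184 -3.232
v 3.665 -0.753 -2.259
v 2.888 -1.186 -3.081
v 3.352 -0.755 -2.109
v 2.62 -1.311 -2.898
v 3.084 -0.88 -1.926
v 2.439 -1.54 -2.711
v 2.903 -1.109 -1.738
v 2.372 -1.838 -2.546
v 2.836 -1.408 -1.574
v 2.43 -2.161 -2.431
v 2.893 -1.73 -1.459
v 2.602 -2.458 -2.382
v 3.066 -2.028 -1.409
v 2.864 -2.685 -2.406
v 3.328 -2.254 -1.434
v 3.175 -2.807 -2.501
v 3.639 -2.376 -1.528
v 3.488 -2.805 -2.651
v 3.952 -2.374 -1.679
v 3.756 -2.68 -2.834
v 4.22 -2.249 -1.862
v 3.937 -2.451 -3.022
v 4.401 -2.02 -2.049
v 4.004 -2.152 -3.186
v 4.468 -1.722 -2.214
v 0.127 2.305 -2.539
v 1.013 2.098 -2.056
v 0.587 1.322 -3.804
v 1.473 1.115 -3.321
v 0.584 0.754 -2.945
v 0.3 1.362 -2.162
v 1.3 2.058 -3.698
v 1.016 2.666 -2.915
v 1.738 1.945 -2.772
v 1.296 1.139 -2.306
v 0.304 2.281 -3.554
v -0.138 1.475 -3.088
f 2 1 4
f 2 4 3
f 4 1 5
f 4 5 3
f 5 1 6
f 5 6 3
f 6 1 7
f 6 7 3
f 7 1 8
f 7 8 3
f 8 1 9
f 8 9 3
f 9 1 10
f 9 10 3
f 10 1 11
f 10 11 3
f 11 1 12
f 11 12 3
f 12 1 13
f 12 13 3
f 13 1 14
f 13 14 3
f 14 1 2
f 14 2 3
f 16 18 15
f 19 16 15
f 15 18 17
f 17 19 15
f 16 22 18
f 20 16 19
f 20 22 16
f 18 22 17
f 21 19 17
f 17 22 21
f 21 20 19
f 22 20 21
f 24 23 27
f 24 27 25
f 25 27 28
f 25 28 26
f 27 23 29
f 27 29 28
f 28 29 30
f 28 30 26
f 29 23 31
f 29 31 30
f 30 31 32
f 30 32 26
f 31 23 33
f 31 33 32
f 32 33 34
f 32 34 26
f 33 23 35
f 33 35 34
f 34 35 36
f 34 36 26
f 35 23 37
f 35 37 36
f 36 37 38
f 36 38 26
f 37 23 39
f 37 39 38
f 38 39 40
f 38 40 26
f 39 23 41
f 39 41 40
f 40 41 42
f 40 42 26
f 41 23 43
f 41 43 42
f 42 43 44
f 42 44 26
f 43 23 45
f 43 45 44
f 44 45 46
f 44 46 26
f 45 23 47
f 45 47 46
f 46 47 48
f 46 48 26
f 47 23 49
f 47 49 48
f 48 49 50
f 48 50 26
f 49 23 51
f 49 51 50
f 50 51 52
f 50 52 26
f 51 23 53
f 51 53 52
f 52 53 54
f 52 54 26
f 53 23 55
f 53 55 54
f 54 55 56
f 54 56 26
f 55 23 24
f 55 24 56
f 56 24 25
f 56 25 26
f 57 68 62
f 57 62 58
f 57 58 64
f 57 64 67
f 57 67 68
f 58 62 66
f 62 68 61
f 68 67 59
f 67 64 63
f 64 58 65
f 60 66 61
f 60 61 59
f 60 59 63
f 60 63 65
f 60 65 66
f 61 66 62
f 59 61 68
f 63 59 67
f 65 63 64
f 66 65 58



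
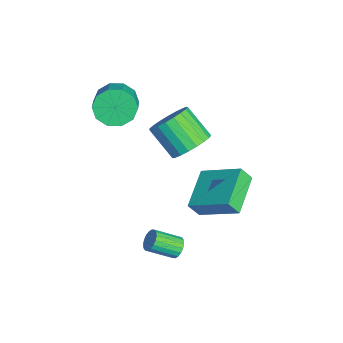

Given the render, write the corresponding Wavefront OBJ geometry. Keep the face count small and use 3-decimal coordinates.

v 0.454 -0.276 -5.125
v 0.47 -0.764 -4.405
v -1.309 0.487 -4.57
v -1.294 -0.001 -3.85
v 1.454 1.281 -4.09
v 1.469 0.793 -3.37
v -0.31 2.044 -3.535
v -0.294 1.556 -2.815
v -2.44 -3.463 0.266
v -2.015 -3.824 -0.502
v -0.814 -3.958 0.225
v -1.24 -3.597 0.994
v -1.944 -3.241 -0.513
v -0.743 -3.376 0.215
v -2.062 -2.743 -0.225
v -0.862 -2.878 0.502
v -2.325 -2.52 0.25
v -1.124 -2.654 0.977
v -2.632 -2.657 0.731
v -1.431 -2.791 1.459
v -2.866 -3.102 1.035
v -1.665 -3.236 1.762
v -2.937 -3.684 1.045
v -1.736 -3.819 1.773
v -2.818 -4.182 0.758
v -1.618 -4.317 1.485
v -2.556 -4.406 0.283
v -1.355 -4.54 1.01
v -2.249 -4.269 -0.199
v -1.048 -4.403 0.529
v 0.453 -0.612 -0.277
v 0.892 -0.16 0.447
v -0.035 -1.015 1.542
v -0.473 -1.468 0.817
v 0.582 0.081 0.374
v -0.344 -0.774 1.468
v 0.251 0.203 0.188
v -0.676 -0.653 1.283
v -0.046 0.183 -0.079
v -0.973 -0.672 1.016
v -0.256 0.026 -0.379
v -1.183 -0.829 0.715
v -0.344 -0.242 -0.663
v -1.271 -1.097 0.432
v -0.294 -0.573 -0.879
v -1.22 -1.428 0.216
v -0.114 -0.912 -0.992
v -1.041 -1.767 0.103
v 0.163 -1.198 -0.981
v -0.763 -2.053 0.114
v 0.491 -1.384 -0.848
v -0.436 -2.239 0.247
v 0.812 -1.436 -0.617
v -0.114 -2.291 0.478
v 1.071 -1.345 -0.327
v 0.145 -2.201 0.768
v 1.224 -1.128 -0.028
v 0.297 -1.983 1.066
v 1.243 -0.822 0.227
v 0.316 -1.677 1.322
v 1.125 -0.48 0.395
v 0.199 -1.335 1.49
v 3.197 -1.494 -4.277
v 3.495 -1.714 -4.642
v 3.501 -2.826 -3.968
v 3.203 -2.606 -3.603
v 3.65 -1.624 -4.496
v 3.656 -2.736 -3.822
v 3.716 -1.509 -4.306
v 3.722 -2.621 -3.633
v 3.679 -1.391 -4.111
v 3.685 -2.503 -3.437
v 3.546 -1.293 -3.948
v 3.552 -2.405 -3.275
v 3.345 -1.235 -3.851
v 3.351 -2.347 -3.177
v 3.114 -1.228 -3.838
v 3.12 -2.34 -3.164
v 2.899 -1.274 -3.912
v 2.905 -2.386 -3.238
v 2.744 -1.364 -4.058
v 2.75 -2.476 -3.384
v 2.678 -1.479 -4.247
v 2.684 -2.591 -3.574
v 2.715 -1.597 -4.443
v 2.721 -2.709 -3.769
v 2.848 -1.695 -4.605
v 2.854 -2.807 -3.932
v 3.049 -1.753 -4.703
v 3.055 -2.865 -4.029
v 3.28 -1.76 -4.716
v 3.286 -2.872 -4.042
f 2 4 1
f 5 2 1
f 1 4 3
f 3 5 1
f 2 8 4
f 6 2 5
f 6 8 2
f 4 8 3
f 7 5 3
f 3 8 7
f 7 6 5
f 8 6 7
f 10 9 13
f 10 13 11
f 11 13 14
f 11 14 12
f 13 9 15
f 13 15 14
f 14 15 16
f 14 16 12
f 15 9 17
f 15 17 16
f 16 17 18
f 16 18 12
f 17 9 19
f 17 19 18
f 18 19 20
f 18 20 12
f 19 9 21
f 19 21 20
f 20 21 22
f 20 22 12
f 21 9 23
f 21 23 22
f 22 23 24
f 22 24 12
f 23 9 25
f 23 25 24
f 24 25 26
f 24 26 12
f 25 9 27
f 25 27 26
f 26 27 28
f 26 28 12
f 27 9 29
f 27 29 28
f 28 29 30
f 28 30 12
f 29 9 10
f 29 10 30
f 30 10 11
f 30 11 12
f 32 31 35
f 32 35 33
f 33 35 36
f 33 36 34
f 35 31 37
f 35 37 36
f 36 37 38
f 36 38 34
f 37 31 39
f 37 39 38
f 38 39 40
f 38 40 34
f 39 31 41
f 39 41 40
f 40 41 42
f 40 42 34
f 41 31 43
f 41 43 42
f 42 43 44
f 42 44 34
f 43 31 45
f 43 45 44
f 44 45 46
f 44 46 34
f 45 31 47
f 45 47 46
f 46 47 48
f 46 48 34
f 47 31 49
f 47 49 48
f 48 49 50
f 48 50 34
f 49 31 51
f 49 51 50
f 50 51 52
f 50 52 34
f 51 31 53
f 51 53 52
f 52 53 54
f 52 54 34
f 53 31 55
f 53 55 54
f 54 55 56
f 54 56 34
f 55 31 57
f 55 57 56
f 56 57 58
f 56 58 34
f 57 31 59
f 57 59 58
f 58 59 60
f 58 60 34
f 59 31 61
f 59 61 60
f 60 61 62
f 60 62 34
f 61 31 32
f 61 32 62
f 62 32 33
f 62 33 34
f 64 63 67
f 64 67 65
f 65 67 68
f 65 68 66
f 67 63 69
f 67 69 68
f 68 69 70
f 68 70 66
f 69 63 71
f 69 71 70
f 70 71 72
f 70 72 66
f 71 63 73
f 71 73 72
f 72 73 74
f 72 74 66
f 73 63 75
f 73 75 74
f 74 75 76
f 74 76 66
f 75 63 77
f 75 77 76
f 76 77 78
f 76 78 66
f 77 63 79
f 77 79 78
f 78 79 80
f 78 80 66
f 79 63 81
f 79 81 80
f 80 81 82
f 80 82 66
f 81 63 83
f 81 83 82
f 82 83 84
f 82 84 66
f 83 63 85
f 83 85 84
f 84 85 86
f 84 86 66
f 85 63 87
f 85 87 86
f 86 87 88
f 86 88 66
f 87 63 89
f 87 89 88
f 88 89 90
f 88 90 66
f 89 63 91
f 89 91 90
f 90 91 92
f 90 92 66
f 91 63 64
f 91 64 92
f 92 64 65
f 92 65 66



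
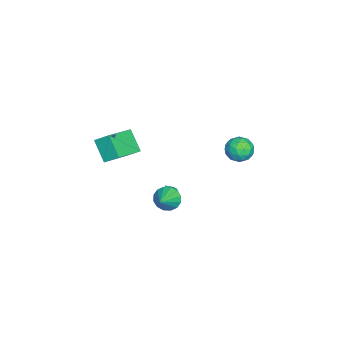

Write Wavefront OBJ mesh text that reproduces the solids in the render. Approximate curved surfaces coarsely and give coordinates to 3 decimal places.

v 1.254 4.197 3.821
v 1.817 4.328 3.154
v 1.863 2.932 4.086
v 2.426 3.063 3.419
v 2.487 3.554 4.151
v 2.11 4.336 3.987
v 1.57 2.924 3.253
v 1.193 3.706 3.089
v 2.012 3.542 2.803
v 2.579 3.931 3.357
v 1.101 3.329 3.883
v 1.668 3.718 4.437
v 1.482 4.374 3.464
v 2.198 2.886 3.776
v 2.234 3.175 4.206
v 2.565 3.252 3.813
v 1.654 4.378 3.954
v 1.985 4.455 3.562
v 2.379 4 4.147
v 1.695 2.805 3.678
v 2.026 2.882 3.286
v 1.115 4.008 3.427
v 1.446 4.085 3.034
v 1.301 3.26 3.093
v 1.928 3.989 2.865
v 2.286 3.245 3.021
v 1.782 3.163 2.924
v 1.561 3.623 2.828
v 2.261 4.217 3.191
v 2.619 3.473 3.347
v 2.655 3.762 3.777
v 2.433 4.221 3.681
v 2.376 3.755 2.985
v 1.061 3.787 3.893
v 1.419 3.043 4.049
v 1.247 3.039 3.559
v 1.025 3.498 3.463
v 1.394 4.015 4.219
v 1.752 3.271 4.375
v 2.119 3.637 4.412
v 1.898 4.097 4.316
v 1.304 3.505 4.255
v -1.823 -1.131 -4.175
v -1.495 -0.761 -4.248
v -1.397 -1.309 -3.165
v -1.701 -0.647 -4.141
v -1.94 -0.663 -4.042
v -2.148 -0.804 -3.98
v -2.268 -1.033 -3.969
v -2.27 -1.288 -4.014
v -2.151 -1.501 -4.101
v -1.945 -1.614 -4.209
v -1.706 -1.599 -4.307
v -1.499 -1.457 -4.369
v -1.378 -1.229 -4.38
v -1.377 -0.974 -4.335
v 0.267 -5.062 1.579
v 0.384 -4.16 2.267
v -1.56 -4.26 0.836
v -1.443 -3.358 1.523
v 1.083 -4.282 0.417
v 1.2 -3.38 1.104
v -0.744 -3.48 -0.327
v -0.627 -2.578 0.361
v -0.37 -0.96 -3.442
v 0.045 -1.09 -4.172
v 1.01 -1.06 -2.638
v 0.045 -0.654 -4.117
v -0.066 -0.299 -3.882
v -0.259 -0.122 -3.528
v -0.482 -0.169 -3.152
v -0.674 -0.428 -2.853
v -0.786 -0.83 -2.712
v -0.785 -1.266 -2.766
v -0.674 -1.621 -3.002
v -0.481 -1.798 -3.355
v -0.258 -1.751 -3.732
v -0.066 -1.492 -4.031
f 1 38 17
f 38 12 41
f 17 41 6
f 38 41 17
f 1 17 13
f 17 6 18
f 13 18 2
f 17 18 13
f 1 13 22
f 13 2 23
f 22 23 8
f 13 23 22
f 1 22 34
f 22 8 37
f 34 37 11
f 22 37 34
f 1 34 38
f 34 11 42
f 38 42 12
f 34 42 38
f 2 18 29
f 18 6 32
f 29 32 10
f 18 32 29
f 6 41 19
f 41 12 40
f 19 40 5
f 41 40 19
f 12 42 39
f 42 11 35
f 39 35 3
f 42 35 39
f 11 37 36
f 37 8 24
f 36 24 7
f 37 24 36
f 8 23 28
f 23 2 25
f 28 25 9
f 23 25 28
f 4 30 16
f 30 10 31
f 16 31 5
f 30 31 16
f 4 16 14
f 16 5 15
f 14 15 3
f 16 15 14
f 4 14 21
f 14 3 20
f 21 20 7
f 14 20 21
f 4 21 26
f 21 7 27
f 26 27 9
f 21 27 26
f 4 26 30
f 26 9 33
f 30 33 10
f 26 33 30
f 5 31 19
f 31 10 32
f 19 32 6
f 31 32 19
f 3 15 39
f 15 5 40
f 39 40 12
f 15 40 39
f 7 20 36
f 20 3 35
f 36 35 11
f 20 35 36
f 9 27 28
f 27 7 24
f 28 24 8
f 27 24 28
f 10 33 29
f 33 9 25
f 29 25 2
f 33 25 29
f 44 43 46
f 44 46 45
f 46 43 47
f 46 47 45
f 47 43 48
f 47 48 45
f 48 43 49
f 48 49 45
f 49 43 50
f 49 50 45
f 50 43 51
f 50 51 45
f 51 43 52
f 51 52 45
f 52 43 53
f 52 53 45
f 53 43 54
f 53 54 45
f 54 43 55
f 54 55 45
f 55 43 56
f 55 56 45
f 56 43 44
f 56 44 45
f 58 60 57
f 61 58 57
f 57 60 59
f 59 61 57
f 58 64 60
f 62 58 61
f 62 64 58
f 60 64 59
f 63 61 59
f 59 64 63
f 63 62 61
f 64 62 63
f 66 65 68
f 66 68 67
f 68 65 69
f 68 69 67
f 69 65 70
f 69 70 67
f 70 65 71
f 70 71 67
f 71 65 72
f 71 72 67
f 72 65 73
f 72 73 67
f 73 65 74
f 73 74 67
f 74 65 75
f 74 75 67
f 75 65 76
f 75 76 67
f 76 65 77
f 76 77 67
f 77 65 78
f 77 78 67
f 78 65 66
f 78 66 67



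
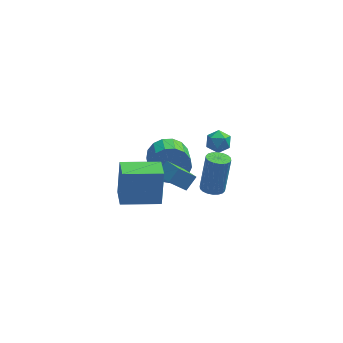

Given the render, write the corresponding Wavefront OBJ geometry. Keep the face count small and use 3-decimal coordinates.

v 0.474 -0.367 -1.064
v -0.33 -0.632 -0.131
v 0.937 0.12 -0.528
v 0.133 -0.144 0.406
v 1.047 -1.196 -0.806
v 0.243 -1.46 0.128
v 1.51 -0.708 -0.269
v 0.706 -0.973 0.664
v 2.261 -0.467 -1.465
v 2.844 -0.598 -1.516
v 3.123 -0.084 0.354
v 2.539 0.047 0.405
v 2.835 -0.34 -1.586
v 3.113 0.174 0.285
v 2.712 -0.108 -1.631
v 2.99 0.406 0.24
v 2.499 0.054 -1.644
v 2.778 0.568 0.227
v 2.24 0.112 -1.621
v 2.519 0.626 0.25
v 1.984 0.056 -1.568
v 2.263 0.57 0.303
v 1.784 -0.104 -1.494
v 2.062 0.41 0.377
v 1.677 -0.336 -1.414
v 1.956 0.178 0.456
v 1.687 -0.594 -1.345
v 1.965 -0.08 0.526
v 1.81 -0.826 -1.3
v 2.088 -0.312 0.571
v 2.022 -0.988 -1.287
v 2.301 -0.474 0.584
v 2.281 -1.046 -1.31
v 2.56 -0.532 0.561
v 2.537 -0.99 -1.363
v 2.816 -0.476 0.508
v 2.738 -0.83 -1.437
v 3.016 -0.316 0.434
v -1.877 -4.771 2.101
v -1.767 -4.277 3.839
v -2.017 -3.642 1.789
v -1.906 -3.148 3.526
v -0.054 -4.592 1.934
v 0.057 -4.098 3.671
v -0.193 -3.463 1.621
v -0.083 -2.969 3.359
v 2.661 2.902 -0.683
v 2.975 2.456 -1.095
v 2.205 2.064 -0.125
v 2.519 1.618 -0.537
v 2.884 1.992 -0.096
v 3.166 2.51 -0.441
v 2.014 2.01 -0.779
v 2.296 2.528 -1.124
v 2.575 1.905 -1.154
v 3.113 1.894 -0.732
v 2.067 2.626 -0.488
v 2.605 2.615 -0.066
v 0.174 1.915 -1.381
v 0.843 2.294 -0.711
v 0.975 0.923 -0.068
v 0.306 0.545 -0.739
v 0.411 2.355 -0.492
v 0.543 0.984 0.151
v -0.075 2.316 -0.477
v 0.057 0.945 0.166
v -0.504 2.184 -0.669
v -0.373 0.813 -0.026
v -0.778 1.991 -1.024
v -0.646 0.621 -0.381
v -0.834 1.781 -1.461
v -0.702 0.41 -0.818
v -0.659 1.602 -1.88
v -0.527 0.231 -1.237
v -0.293 1.494 -2.185
v -0.161 0.123 -1.542
v 0.18 1.483 -2.305
v 0.312 0.112 -1.662
v 0.652 1.571 -2.214
v 0.784 0.2 -1.571
v 1.014 1.738 -1.932
v 1.146 0.367 -1.289
v 1.184 1.946 -1.524
v 1.315 0.575 -0.881
v 1.122 2.146 -1.084
v 1.254 0.775 -0.441
f 2 4 1
f 5 2 1
f 1 4 3
f 3 5 1
f 2 8 4
f 6 2 5
f 6 8 2
f 4 8 3
f 7 5 3
f 3 8 7
f 7 6 5
f 8 6 7
f 10 9 13
f 10 13 11
f 11 13 14
f 11 14 12
f 13 9 15
f 13 15 14
f 14 15 16
f 14 16 12
f 15 9 17
f 15 17 16
f 16 17 18
f 16 18 12
f 17 9 19
f 17 19 18
f 18 19 20
f 18 20 12
f 19 9 21
f 19 21 20
f 20 21 22
f 20 22 12
f 21 9 23
f 21 23 22
f 22 23 24
f 22 24 12
f 23 9 25
f 23 25 24
f 24 25 26
f 24 26 12
f 25 9 27
f 25 27 26
f 26 27 28
f 26 28 12
f 27 9 29
f 27 29 28
f 28 29 30
f 28 30 12
f 29 9 31
f 29 31 30
f 30 31 32
f 30 32 12
f 31 9 33
f 31 33 32
f 32 33 34
f 32 34 12
f 33 9 35
f 33 35 34
f 34 35 36
f 34 36 12
f 35 9 37
f 35 37 36
f 36 37 38
f 36 38 12
f 37 9 10
f 37 10 38
f 38 10 11
f 38 11 12
f 40 42 39
f 43 40 39
f 39 42 41
f 41 43 39
f 40 46 42
f 44 40 43
f 44 46 40
f 42 46 41
f 45 43 41
f 41 46 45
f 45 44 43
f 46 44 45
f 47 58 52
f 47 52 48
f 47 48 54
f 47 54 57
f 47 57 58
f 48 52 56
f 52 58 51
f 58 57 49
f 57 54 53
f 54 48 55
f 50 56 51
f 50 51 49
f 50 49 53
f 50 53 55
f 50 55 56
f 51 56 52
f 49 51 58
f 53 49 57
f 55 53 54
f 56 55 48
f 60 59 63
f 60 63 61
f 61 63 64
f 61 64 62
f 63 59 65
f 63 65 64
f 64 65 66
f 64 66 62
f 65 59 67
f 65 67 66
f 66 67 68
f 66 68 62
f 67 59 69
f 67 69 68
f 68 69 70
f 68 70 62
f 69 59 71
f 69 71 70
f 70 71 72
f 70 72 62
f 71 59 73
f 71 73 72
f 72 73 74
f 72 74 62
f 73 59 75
f 73 75 74
f 74 75 76
f 74 76 62
f 75 59 77
f 75 77 76
f 76 77 78
f 76 78 62
f 77 59 79
f 77 79 78
f 78 79 80
f 78 80 62
f 79 59 81
f 79 81 80
f 80 81 82
f 80 82 62
f 81 59 83
f 81 83 82
f 82 83 84
f 82 84 62
f 83 59 85
f 83 85 84
f 84 85 86
f 84 86 62
f 85 59 60
f 85 60 86
f 86 60 61
f 86 61 62



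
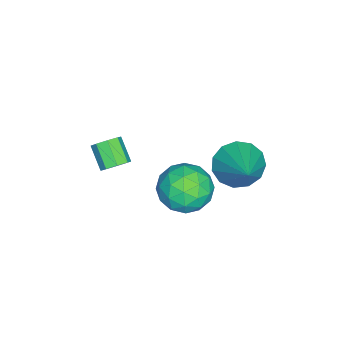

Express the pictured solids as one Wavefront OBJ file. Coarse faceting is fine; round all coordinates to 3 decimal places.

v 2.252 -1.884 1.053
v 2.615 -2.356 0.976
v 1.971 -2.968 1.691
v 1.608 -2.496 1.767
v 2.747 -2.087 1.325
v 2.102 -2.699 2.039
v 2.589 -1.7 1.514
v 1.944 -2.312 2.228
v 2.234 -1.42 1.433
v 1.589 -2.032 2.147
v 1.889 -1.412 1.129
v 1.245 -2.024 1.844
v 1.758 -1.681 0.781
v 1.113 -2.293 1.495
v 1.916 -2.068 0.592
v 1.271 -2.68 1.306
v 2.271 -2.348 0.673
v 1.626 -2.96 1.387
v 1.45 1.062 1.124
v 2.162 1.92 0.912
v 2.798 -0.14 0.788
v 3.51 0.718 0.576
v 3.136 0.539 1.633
v 2.302 1.282 1.84
v 2.658 0.498 -0.14
v 1.824 1.241 0.067
v 2.909 1.572 0.13
v 3.204 1.597 1.226
v 1.756 0.183 0.474
v 2.051 0.208 1.57
v 1.687 1.597 1.047
v 3.273 0.183 0.653
v 3.052 0.078 1.274
v 3.471 0.583 1.149
v 1.77 1.222 1.593
v 2.189 1.726 1.468
v 2.761 0.914 1.892
v 2.771 0.054 0.232
v 3.19 0.558 0.107
v 1.489 1.197 0.551
v 1.908 1.702 0.426
v 2.199 0.866 -0.192
v 2.545 1.896 0.463
v 3.338 1.19 0.266
v 2.836 1.06 -0.155
v 2.346 1.497 -0.033
v 2.719 1.911 1.107
v 3.511 1.205 0.91
v 3.291 1.1 1.532
v 2.801 1.536 1.653
v 3.158 1.706 0.648
v 1.449 0.575 0.79
v 2.241 -0.131 0.593
v 2.159 0.244 0.047
v 1.669 0.68 0.168
v 1.622 0.59 1.434
v 2.415 -0.116 1.237
v 2.614 0.283 1.733
v 2.124 0.72 1.855
v 1.802 0.074 1.052
v -2.149 1.631 -2.311
v -1.472 1.627 -3.178
v -0.551 2.469 -1.069
v -1.757 2.178 -3.182
v -2.167 2.554 -2.91
v -2.571 2.638 -2.447
v -2.841 2.402 -1.941
v -2.891 1.922 -1.553
v -2.705 1.349 -1.406
v -2.343 0.866 -1.546
v -1.919 0.626 -1.929
v -1.568 0.705 -2.434
v -1.401 1.078 -2.899
f 2 1 5
f 2 5 3
f 3 5 6
f 3 6 4
f 5 1 7
f 5 7 6
f 6 7 8
f 6 8 4
f 7 1 9
f 7 9 8
f 8 9 10
f 8 10 4
f 9 1 11
f 9 11 10
f 10 11 12
f 10 12 4
f 11 1 13
f 11 13 12
f 12 13 14
f 12 14 4
f 13 1 15
f 13 15 14
f 14 15 16
f 14 16 4
f 15 1 17
f 15 17 16
f 16 17 18
f 16 18 4
f 17 1 2
f 17 2 18
f 18 2 3
f 18 3 4
f 19 56 35
f 56 30 59
f 35 59 24
f 56 59 35
f 19 35 31
f 35 24 36
f 31 36 20
f 35 36 31
f 19 31 40
f 31 20 41
f 40 41 26
f 31 41 40
f 19 40 52
f 40 26 55
f 52 55 29
f 40 55 52
f 19 52 56
f 52 29 60
f 56 60 30
f 52 60 56
f 20 36 47
f 36 24 50
f 47 50 28
f 36 50 47
f 24 59 37
f 59 30 58
f 37 58 23
f 59 58 37
f 30 60 57
f 60 29 53
f 57 53 21
f 60 53 57
f 29 55 54
f 55 26 42
f 54 42 25
f 55 42 54
f 26 41 46
f 41 20 43
f 46 43 27
f 41 43 46
f 22 48 34
f 48 28 49
f 34 49 23
f 48 49 34
f 22 34 32
f 34 23 33
f 32 33 21
f 34 33 32
f 22 32 39
f 32 21 38
f 39 38 25
f 32 38 39
f 22 39 44
f 39 25 45
f 44 45 27
f 39 45 44
f 22 44 48
f 44 27 51
f 48 51 28
f 44 51 48
f 23 49 37
f 49 28 50
f 37 50 24
f 49 50 37
f 21 33 57
f 33 23 58
f 57 58 30
f 33 58 57
f 25 38 54
f 38 21 53
f 54 53 29
f 38 53 54
f 27 45 46
f 45 25 42
f 46 42 26
f 45 42 46
f 28 51 47
f 51 27 43
f 47 43 20
f 51 43 47
f 62 61 64
f 62 64 63
f 64 61 65
f 64 65 63
f 65 61 66
f 65 66 63
f 66 61 67
f 66 67 63
f 67 61 68
f 67 68 63
f 68 61 69
f 68 69 63
f 69 61 70
f 69 70 63
f 70 61 71
f 70 71 63
f 71 61 72
f 71 72 63
f 72 61 73
f 72 73 63
f 73 61 62
f 73 62 63



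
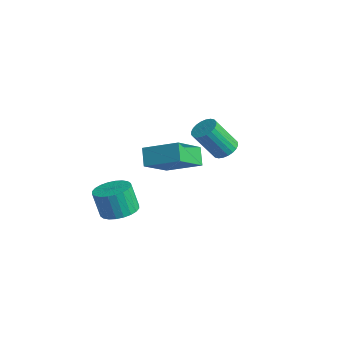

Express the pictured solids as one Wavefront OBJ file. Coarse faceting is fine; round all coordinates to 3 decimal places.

v 2.132 -1.087 1.284
v 1.538 -0.775 1.942
v 1.657 0.334 0.182
v 1.063 0.647 0.84
v 3.377 -0.147 1.96
v 2.783 0.166 2.618
v 2.902 1.275 0.858
v 2.308 1.587 1.516
v -1.577 0.032 -4.272
v -1.021 0.682 -4.026
v -1.406 0.518 -2.722
v -1.963 -0.132 -2.968
v -1.312 0.862 -4.089
v -1.697 0.697 -2.785
v -1.643 0.915 -4.18
v -2.028 0.751 -2.876
v -1.964 0.834 -4.285
v -2.349 0.67 -2.981
v -2.226 0.631 -4.388
v -2.611 0.467 -3.084
v -2.389 0.336 -4.474
v -2.774 0.172 -3.169
v -2.429 -0.004 -4.528
v -2.814 -0.168 -3.224
v -2.339 -0.339 -4.544
v -2.724 -0.503 -3.239
v -2.134 -0.618 -4.518
v -2.519 -0.782 -3.214
v -1.843 -0.797 -4.455
v -2.228 -0.962 -3.151
v -1.512 -0.851 -4.364
v -1.897 -1.015 -3.06
v -1.191 -0.77 -4.259
v -1.576 -0.934 -2.955
v -0.929 -0.567 -4.156
v -1.314 -0.731 -2.852
v -0.766 -0.272 -4.071
v -1.151 -0.436 -2.766
v -0.726 0.068 -4.016
v -1.111 -0.096 -2.712
v -0.816 0.403 -4.001
v -1.201 0.239 -2.696
v 0.719 4.01 -0.429
v 1.309 3.738 -0.42
v 0.892 2.878 0.998
v 0.301 3.15 0.989
v 1.349 3.947 -0.282
v 0.931 3.087 1.136
v 1.292 4.166 -0.166
v 0.875 3.306 1.252
v 1.148 4.36 -0.09
v 0.731 3.501 1.328
v 0.939 4.502 -0.066
v 0.522 3.642 1.352
v 0.696 4.568 -0.097
v 0.279 3.708 1.321
v 0.457 4.55 -0.179
v 0.04 3.69 1.239
v 0.258 4.449 -0.298
v -0.16 3.589 1.12
v 0.128 4.282 -0.438
v -0.289 3.422 0.98
v 0.089 4.073 -0.576
v -0.329 3.213 0.842
v 0.145 3.854 -0.692
v -0.272 2.994 0.726
v 0.289 3.659 -0.768
v -0.128 2.8 0.65
v 0.498 3.518 -0.792
v 0.081 2.658 0.626
v 0.741 3.452 -0.761
v 0.324 2.592 0.657
v 0.98 3.47 -0.679
v 0.563 2.61 0.739
v 1.18 3.571 -0.56
v 0.762 2.711 0.858
f 2 4 1
f 5 2 1
f 1 4 3
f 3 5 1
f 2 8 4
f 6 2 5
f 6 8 2
f 4 8 3
f 7 5 3
f 3 8 7
f 7 6 5
f 8 6 7
f 10 9 13
f 10 13 11
f 11 13 14
f 11 14 12
f 13 9 15
f 13 15 14
f 14 15 16
f 14 16 12
f 15 9 17
f 15 17 16
f 16 17 18
f 16 18 12
f 17 9 19
f 17 19 18
f 18 19 20
f 18 20 12
f 19 9 21
f 19 21 20
f 20 21 22
f 20 22 12
f 21 9 23
f 21 23 22
f 22 23 24
f 22 24 12
f 23 9 25
f 23 25 24
f 24 25 26
f 24 26 12
f 25 9 27
f 25 27 26
f 26 27 28
f 26 28 12
f 27 9 29
f 27 29 28
f 28 29 30
f 28 30 12
f 29 9 31
f 29 31 30
f 30 31 32
f 30 32 12
f 31 9 33
f 31 33 32
f 32 33 34
f 32 34 12
f 33 9 35
f 33 35 34
f 34 35 36
f 34 36 12
f 35 9 37
f 35 37 36
f 36 37 38
f 36 38 12
f 37 9 39
f 37 39 38
f 38 39 40
f 38 40 12
f 39 9 41
f 39 41 40
f 40 41 42
f 40 42 12
f 41 9 10
f 41 10 42
f 42 10 11
f 42 11 12
f 44 43 47
f 44 47 45
f 45 47 48
f 45 48 46
f 47 43 49
f 47 49 48
f 48 49 50
f 48 50 46
f 49 43 51
f 49 51 50
f 50 51 52
f 50 52 46
f 51 43 53
f 51 53 52
f 52 53 54
f 52 54 46
f 53 43 55
f 53 55 54
f 54 55 56
f 54 56 46
f 55 43 57
f 55 57 56
f 56 57 58
f 56 58 46
f 57 43 59
f 57 59 58
f 58 59 60
f 58 60 46
f 59 43 61
f 59 61 60
f 60 61 62
f 60 62 46
f 61 43 63
f 61 63 62
f 62 63 64
f 62 64 46
f 63 43 65
f 63 65 64
f 64 65 66
f 64 66 46
f 65 43 67
f 65 67 66
f 66 67 68
f 66 68 46
f 67 43 69
f 67 69 68
f 68 69 70
f 68 70 46
f 69 43 71
f 69 71 70
f 70 71 72
f 70 72 46
f 71 43 73
f 71 73 72
f 72 73 74
f 72 74 46
f 73 43 75
f 73 75 74
f 74 75 76
f 74 76 46
f 75 43 44
f 75 44 76
f 76 44 45
f 76 45 46



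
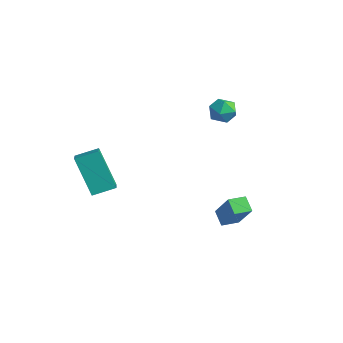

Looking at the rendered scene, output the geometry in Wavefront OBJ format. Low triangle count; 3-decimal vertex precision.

v 0.628 -0.239 -1.566
v -0.036 -0.087 -1.058
v 0.779 0.616 -1.624
v 0.115 0.768 -1.116
v 1.665 -0.328 -0.184
v 1.001 -0.176 0.324
v 1.816 0.527 -0.242
v 1.152 0.679 0.266
v -2.958 2.264 3.988
v -2.383 2.741 3.869
v -2.497 1.499 3.151
v -1.922 1.976 3.032
v -1.973 1.601 3.687
v -2.258 2.074 4.205
v -2.622 2.166 2.815
v -2.907 2.639 3.333
v -2.175 2.68 3.144
v -1.774 2.332 3.683
v -3.106 1.908 3.337
v -2.705 1.56 3.876
v -4.169 -3.87 -0.534
v -5.329 -4.002 1.307
v -3.712 -2.866 -0.174
v -4.873 -2.998 1.667
v -3.127 -4.562 0.073
v -4.288 -4.694 1.914
v -2.671 -3.558 0.433
v -3.831 -3.69 2.274
f 2 4 1
f 5 2 1
f 1 4 3
f 3 5 1
f 2 8 4
f 6 2 5
f 6 8 2
f 4 8 3
f 7 5 3
f 3 8 7
f 7 6 5
f 8 6 7
f 9 20 14
f 9 14 10
f 9 10 16
f 9 16 19
f 9 19 20
f 10 14 18
f 14 20 13
f 20 19 11
f 19 16 15
f 16 10 17
f 12 18 13
f 12 13 11
f 12 11 15
f 12 15 17
f 12 17 18
f 13 18 14
f 11 13 20
f 15 11 19
f 17 15 16
f 18 17 10
f 22 24 21
f 25 22 21
f 21 24 23
f 23 25 21
f 22 28 24
f 26 22 25
f 26 28 22
f 24 28 23
f 27 25 23
f 23 28 27
f 27 26 25
f 28 26 27



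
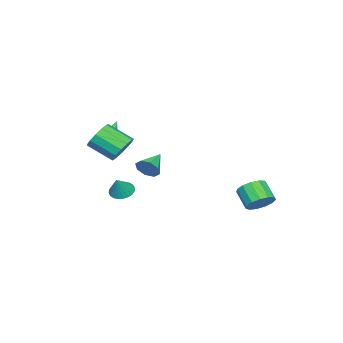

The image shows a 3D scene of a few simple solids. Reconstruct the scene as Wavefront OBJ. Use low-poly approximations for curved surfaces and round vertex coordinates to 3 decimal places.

v 1.117 -3.905 0.063
v 1.591 -4.493 0.431
v -0.057 -3.715 1.877
v 1.799 -4.077 0.522
v 1.791 -3.607 0.467
v 1.568 -3.232 0.284
v 1.203 -3.07 0.03
v 0.81 -3.173 -0.213
v 0.515 -3.509 -0.369
v 0.411 -3.971 -0.388
v 0.532 -4.411 -0.263
v 0.838 -4.691 -0.036
v 1.233 -4.722 0.223
v -2.434 -3.027 -2.617
v -2.078 -3.288 -1.89
v -3.946 -2.993 -1.863
v -2.09 -2.639 -1.943
v -2.303 -2.218 -2.391
v -2.593 -2.271 -2.971
v -2.79 -2.766 -3.343
v -2.778 -3.415 -3.29
v -2.565 -3.836 -2.843
v -2.275 -3.783 -2.263
v -0.532 -3.709 -3.926
v 0.008 -3.268 -4.338
v 0.252 -3.611 -2.794
v -0.182 -3.043 -4.226
v -0.426 -2.918 -4.067
v -0.686 -2.914 -3.888
v -0.922 -3.031 -3.714
v -1.099 -3.252 -3.572
v -1.19 -3.541 -3.484
v -1.181 -3.857 -3.464
v -1.072 -4.149 -3.514
v -0.882 -4.375 -3.626
v -0.638 -4.499 -3.784
v -0.378 -4.503 -3.964
v -0.141 -4.386 -4.138
v 0.036 -4.166 -4.279
v 0.126 -3.876 -4.367
v 0.117 -3.561 -4.388
v -3.059 4.296 -4.354
v -2.242 3.774 -4.37
v -2.803 2.862 -3.363
v -3.621 3.384 -3.346
v -2.173 4.156 -3.985
v -2.734 3.245 -2.978
v -2.385 4.583 -3.718
v -2.947 3.671 -2.711
v -2.812 4.918 -3.652
v -3.373 4.006 -2.645
v -3.317 5.056 -3.809
v -3.878 4.144 -2.802
v -3.74 4.953 -4.139
v -4.302 4.041 -3.132
v -3.947 4.641 -4.537
v -4.509 3.729 -3.53
v -3.872 4.219 -4.877
v -4.434 3.307 -3.87
v -3.539 3.822 -5.05
v -4.101 2.91 -4.043
v -3.054 3.575 -5.003
v -3.616 2.664 -3.996
v -2.57 3.558 -4.749
v -3.132 2.646 -3.742
v 2.775 -1.638 0.769
v 3.143 -2.11 -0.045
v 3.433 -3.613 0.957
v 3.065 -3.142 1.771
v 3.586 -1.856 0.208
v 3.875 -3.36 1.21
v 3.772 -1.534 0.638
v 4.061 -3.038 1.64
v 3.641 -1.244 1.11
v 3.93 -2.748 2.112
v 3.235 -1.08 1.474
v 3.524 -2.584 2.476
v 2.683 -1.093 1.614
v 2.973 -2.597 2.616
v 2.161 -1.279 1.486
v 2.45 -2.783 2.488
v 1.834 -1.579 1.13
v 2.123 -3.083 2.132
v 1.806 -1.898 0.659
v 2.095 -3.402 1.661
v 2.085 -2.134 0.224
v 2.374 -3.638 1.226
v 2.584 -2.213 -0.039
v 2.873 -3.717 0.963
f 2 1 4
f 2 4 3
f 4 1 5
f 4 5 3
f 5 1 6
f 5 6 3
f 6 1 7
f 6 7 3
f 7 1 8
f 7 8 3
f 8 1 9
f 8 9 3
f 9 1 10
f 9 10 3
f 10 1 11
f 10 11 3
f 11 1 12
f 11 12 3
f 12 1 13
f 12 13 3
f 13 1 2
f 13 2 3
f 15 14 17
f 15 17 16
f 17 14 18
f 17 18 16
f 18 14 19
f 18 19 16
f 19 14 20
f 19 20 16
f 20 14 21
f 20 21 16
f 21 14 22
f 21 22 16
f 22 14 23
f 22 23 16
f 23 14 15
f 23 15 16
f 25 24 27
f 25 27 26
f 27 24 28
f 27 28 26
f 28 24 29
f 28 29 26
f 29 24 30
f 29 30 26
f 30 24 31
f 30 31 26
f 31 24 32
f 31 32 26
f 32 24 33
f 32 33 26
f 33 24 34
f 33 34 26
f 34 24 35
f 34 35 26
f 35 24 36
f 35 36 26
f 36 24 37
f 36 37 26
f 37 24 38
f 37 38 26
f 38 24 39
f 38 39 26
f 39 24 40
f 39 40 26
f 40 24 41
f 40 41 26
f 41 24 25
f 41 25 26
f 43 42 46
f 43 46 44
f 44 46 47
f 44 47 45
f 46 42 48
f 46 48 47
f 47 48 49
f 47 49 45
f 48 42 50
f 48 50 49
f 49 50 51
f 49 51 45
f 50 42 52
f 50 52 51
f 51 52 53
f 51 53 45
f 52 42 54
f 52 54 53
f 53 54 55
f 53 55 45
f 54 42 56
f 54 56 55
f 55 56 57
f 55 57 45
f 56 42 58
f 56 58 57
f 57 58 59
f 57 59 45
f 58 42 60
f 58 60 59
f 59 60 61
f 59 61 45
f 60 42 62
f 60 62 61
f 61 62 63
f 61 63 45
f 62 42 64
f 62 64 63
f 63 64 65
f 63 65 45
f 64 42 43
f 64 43 65
f 65 43 44
f 65 44 45
f 67 66 70
f 67 70 68
f 68 70 71
f 68 71 69
f 70 66 72
f 70 72 71
f 71 72 73
f 71 73 69
f 72 66 74
f 72 74 73
f 73 74 75
f 73 75 69
f 74 66 76
f 74 76 75
f 75 76 77
f 75 77 69
f 76 66 78
f 76 78 77
f 77 78 79
f 77 79 69
f 78 66 80
f 78 80 79
f 79 80 81
f 79 81 69
f 80 66 82
f 80 82 81
f 81 82 83
f 81 83 69
f 82 66 84
f 82 84 83
f 83 84 85
f 83 85 69
f 84 66 86
f 84 86 85
f 85 86 87
f 85 87 69
f 86 66 88
f 86 88 87
f 87 88 89
f 87 89 69
f 88 66 67
f 88 67 89
f 89 67 68
f 89 68 69



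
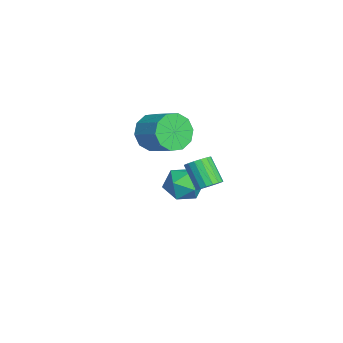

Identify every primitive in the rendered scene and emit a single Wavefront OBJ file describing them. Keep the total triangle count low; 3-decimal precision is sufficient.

v 3.804 -1.391 0.289
v 4.293 -1.297 0.706
v 3.446 -1.774 1.808
v 2.956 -1.869 1.391
v 4.141 -1.025 0.707
v 3.294 -1.503 1.809
v 3.912 -0.838 0.612
v 3.064 -1.315 1.714
v 3.658 -0.777 0.443
v 2.81 -1.254 1.545
v 3.437 -0.857 0.239
v 2.59 -1.334 1.341
v 3.301 -1.059 0.046
v 2.453 -1.537 1.148
v 3.279 -1.338 -0.091
v 2.432 -1.815 1.011
v 3.378 -1.629 -0.141
v 2.531 -2.106 0.961
v 3.574 -1.865 -0.093
v 2.727 -2.342 1.01
v 3.823 -1.993 0.043
v 2.976 -2.47 1.146
v 4.068 -1.983 0.236
v 3.22 -2.46 1.338
v 4.252 -1.837 0.44
v 3.404 -2.315 1.542
v 4.333 -1.59 0.61
v 3.485 -2.067 1.712
v -1.212 -1.574 -3.931
v -0.686 -1.709 -2.994
v -2.514 -2.591 -3.346
v -1.988 -2.726 -2.409
v -2.405 -1.759 -2.661
v -1.601 -1.131 -3.022
v -1.599 -3.169 -3.318
v -0.795 -2.541 -3.679
v -0.925 -2.695 -2.615
v -1.423 -1.824 -2.209
v -1.777 -2.476 -4.131
v -2.275 -1.605 -3.725
v 0.61 -3.691 1.882
v 1.27 -3.898 1.065
v 2.409 -3.016 1.761
v 1.75 -2.809 2.578
v 0.932 -3.348 0.921
v 2.071 -2.466 1.617
v 0.471 -2.929 1.144
v 1.61 -2.047 1.84
v 0.064 -2.801 1.649
v 1.203 -1.919 2.345
v -0.135 -3.013 2.243
v 1.004 -2.131 2.939
v -0.049 -3.484 2.699
v 1.09 -2.602 3.395
v 0.289 -4.034 2.843
v 1.428 -3.152 3.539
v 0.75 -4.453 2.62
v 1.889 -3.571 3.316
v 1.157 -4.581 2.115
v 2.296 -3.699 2.811
v 1.356 -4.369 1.521
v 2.495 -3.487 2.217
f 2 1 5
f 2 5 3
f 3 5 6
f 3 6 4
f 5 1 7
f 5 7 6
f 6 7 8
f 6 8 4
f 7 1 9
f 7 9 8
f 8 9 10
f 8 10 4
f 9 1 11
f 9 11 10
f 10 11 12
f 10 12 4
f 11 1 13
f 11 13 12
f 12 13 14
f 12 14 4
f 13 1 15
f 13 15 14
f 14 15 16
f 14 16 4
f 15 1 17
f 15 17 16
f 16 17 18
f 16 18 4
f 17 1 19
f 17 19 18
f 18 19 20
f 18 20 4
f 19 1 21
f 19 21 20
f 20 21 22
f 20 22 4
f 21 1 23
f 21 23 22
f 22 23 24
f 22 24 4
f 23 1 25
f 23 25 24
f 24 25 26
f 24 26 4
f 25 1 27
f 25 27 26
f 26 27 28
f 26 28 4
f 27 1 2
f 27 2 28
f 28 2 3
f 28 3 4
f 29 40 34
f 29 34 30
f 29 30 36
f 29 36 39
f 29 39 40
f 30 34 38
f 34 40 33
f 40 39 31
f 39 36 35
f 36 30 37
f 32 38 33
f 32 33 31
f 32 31 35
f 32 35 37
f 32 37 38
f 33 38 34
f 31 33 40
f 35 31 39
f 37 35 36
f 38 37 30
f 42 41 45
f 42 45 43
f 43 45 46
f 43 46 44
f 45 41 47
f 45 47 46
f 46 47 48
f 46 48 44
f 47 41 49
f 47 49 48
f 48 49 50
f 48 50 44
f 49 41 51
f 49 51 50
f 50 51 52
f 50 52 44
f 51 41 53
f 51 53 52
f 52 53 54
f 52 54 44
f 53 41 55
f 53 55 54
f 54 55 56
f 54 56 44
f 55 41 57
f 55 57 56
f 56 57 58
f 56 58 44
f 57 41 59
f 57 59 58
f 58 59 60
f 58 60 44
f 59 41 61
f 59 61 60
f 60 61 62
f 60 62 44
f 61 41 42
f 61 42 62
f 62 42 43
f 62 43 44



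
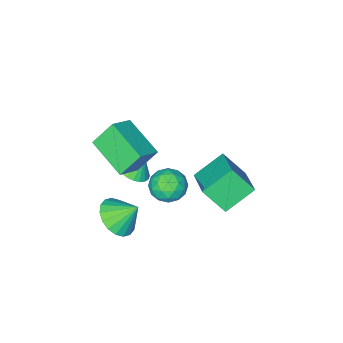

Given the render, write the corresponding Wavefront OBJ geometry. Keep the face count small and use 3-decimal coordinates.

v -3.895 -2.409 -2.622
v -5.334 -2.096 -1.659
v -3.024 -0.768 -1.855
v -4.463 -0.455 -0.891
v -3.277 -3.305 -1.409
v -4.716 -2.992 -0.445
v -2.406 -1.664 -0.641
v -3.845 -1.351 0.322
v 0.394 -4.634 2.856
v -0.383 -4.188 4.046
v 0.406 -2.684 2.131
v -0.372 -2.238 3.322
v 1.512 -4.402 3.498
v 0.734 -3.956 4.689
v 1.523 -2.452 2.774
v 0.746 -2.006 3.964
v 1.122 -3.265 -1.489
v 2.048 -3.138 -0.99
v 0.498 -2.555 -0.511
v 2.03 -2.762 -1.275
v 1.832 -2.486 -1.602
v 1.493 -2.364 -1.906
v 1.081 -2.421 -2.128
v 0.676 -2.644 -2.224
v 0.36 -2.991 -2.174
v 0.195 -3.392 -1.988
v 0.214 -3.768 -1.703
v 0.412 -4.044 -1.376
v 0.751 -4.166 -1.072
v 1.163 -4.109 -0.85
v 1.567 -3.886 -0.754
v 1.883 -3.539 -0.804
v -0.394 -4 0.411
v 0.265 -3.613 0.647
v -0.846 -3.78 1.309
v 0.105 -3.383 0.51
v -0.131 -3.247 0.358
v -0.407 -3.225 0.213
v -0.681 -3.322 0.099
v -0.911 -3.522 0.032
v -1.063 -3.795 0.023
v -1.112 -4.099 0.073
v -1.052 -4.388 0.174
v -0.892 -4.618 0.312
v -0.656 -4.754 0.464
v -0.38 -4.776 0.608
v -0.106 -4.679 0.722
v 0.124 -4.479 0.789
v 0.275 -4.206 0.798
v 0.325 -3.902 0.748
v -0.202 -0.624 2.57
v 0.503 -1.189 2.553
v -0.703 -1.211 1.327
v 0.002 -1.776 1.31
v -0.637 -1.871 1.942
v -0.328 -1.508 2.71
v 0.128 -0.892 1.17
v 0.437 -0.529 1.938
v 0.707 -1.354 1.688
v 0.235 -1.96 2.165
v -0.435 -0.44 1.715
v -0.907 -1.046 2.192
v 0.194 -0.854 2.67
v -0.394 -1.546 1.21
v -0.77 -1.601 1.581
v -0.356 -1.933 1.571
v -0.294 -1.042 2.763
v 0.121 -1.374 2.753
v -0.55 -1.776 2.394
v -0.321 -1.026 1.127
v 0.094 -1.358 1.117
v 0.156 -0.467 2.309
v 0.57 -0.799 2.299
v 0.35 -0.624 1.486
v 0.729 -1.284 2.152
v 0.435 -1.63 1.421
v 0.509 -1.11 1.339
v 0.691 -0.896 1.791
v 0.451 -1.64 2.432
v 0.157 -1.985 1.702
v -0.219 -2.041 2.073
v -0.037 -1.828 2.525
v 0.571 -1.737 1.924
v -0.357 -0.415 2.178
v -0.651 -0.76 1.448
v -0.163 -0.572 1.355
v 0.019 -0.359 1.807
v -0.635 -0.77 2.459
v -0.929 -1.116 1.728
v -0.891 -1.504 2.089
v -0.709 -1.29 2.541
v -0.771 -0.663 1.956
f 2 4 1
f 5 2 1
f 1 4 3
f 3 5 1
f 2 8 4
f 6 2 5
f 6 8 2
f 4 8 3
f 7 5 3
f 3 8 7
f 7 6 5
f 8 6 7
f 10 12 9
f 13 10 9
f 9 12 11
f 11 13 9
f 10 16 12
f 14 10 13
f 14 16 10
f 12 16 11
f 15 13 11
f 11 16 15
f 15 14 13
f 16 14 15
f 18 17 20
f 18 20 19
f 20 17 21
f 20 21 19
f 21 17 22
f 21 22 19
f 22 17 23
f 22 23 19
f 23 17 24
f 23 24 19
f 24 17 25
f 24 25 19
f 25 17 26
f 25 26 19
f 26 17 27
f 26 27 19
f 27 17 28
f 27 28 19
f 28 17 29
f 28 29 19
f 29 17 30
f 29 30 19
f 30 17 31
f 30 31 19
f 31 17 32
f 31 32 19
f 32 17 18
f 32 18 19
f 34 33 36
f 34 36 35
f 36 33 37
f 36 37 35
f 37 33 38
f 37 38 35
f 38 33 39
f 38 39 35
f 39 33 40
f 39 40 35
f 40 33 41
f 40 41 35
f 41 33 42
f 41 42 35
f 42 33 43
f 42 43 35
f 43 33 44
f 43 44 35
f 44 33 45
f 44 45 35
f 45 33 46
f 45 46 35
f 46 33 47
f 46 47 35
f 47 33 48
f 47 48 35
f 48 33 49
f 48 49 35
f 49 33 50
f 49 50 35
f 50 33 34
f 50 34 35
f 51 88 67
f 88 62 91
f 67 91 56
f 88 91 67
f 51 67 63
f 67 56 68
f 63 68 52
f 67 68 63
f 51 63 72
f 63 52 73
f 72 73 58
f 63 73 72
f 51 72 84
f 72 58 87
f 84 87 61
f 72 87 84
f 51 84 88
f 84 61 92
f 88 92 62
f 84 92 88
f 52 68 79
f 68 56 82
f 79 82 60
f 68 82 79
f 56 91 69
f 91 62 90
f 69 90 55
f 91 90 69
f 62 92 89
f 92 61 85
f 89 85 53
f 92 85 89
f 61 87 86
f 87 58 74
f 86 74 57
f 87 74 86
f 58 73 78
f 73 52 75
f 78 75 59
f 73 75 78
f 54 80 66
f 80 60 81
f 66 81 55
f 80 81 66
f 54 66 64
f 66 55 65
f 64 65 53
f 66 65 64
f 54 64 71
f 64 53 70
f 71 70 57
f 64 70 71
f 54 71 76
f 71 57 77
f 76 77 59
f 71 77 76
f 54 76 80
f 76 59 83
f 80 83 60
f 76 83 80
f 55 81 69
f 81 60 82
f 69 82 56
f 81 82 69
f 53 65 89
f 65 55 90
f 89 90 62
f 65 90 89
f 57 70 86
f 70 53 85
f 86 85 61
f 70 85 86
f 59 77 78
f 77 57 74
f 78 74 58
f 77 74 78
f 60 83 79
f 83 59 75
f 79 75 52
f 83 75 79

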